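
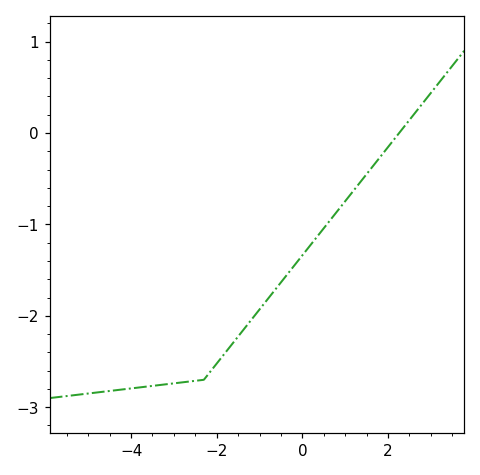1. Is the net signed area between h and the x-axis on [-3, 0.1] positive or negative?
negative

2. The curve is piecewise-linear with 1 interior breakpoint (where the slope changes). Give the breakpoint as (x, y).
(-2.3, -2.7)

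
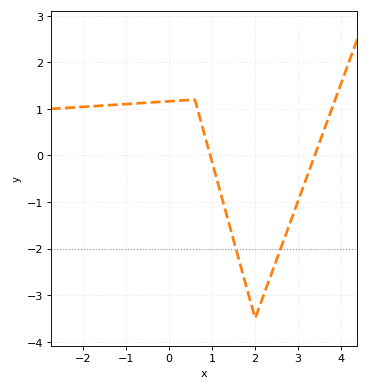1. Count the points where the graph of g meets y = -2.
2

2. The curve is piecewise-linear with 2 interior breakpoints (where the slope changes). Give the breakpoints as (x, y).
(0.6, 1.2); (2, -3.5)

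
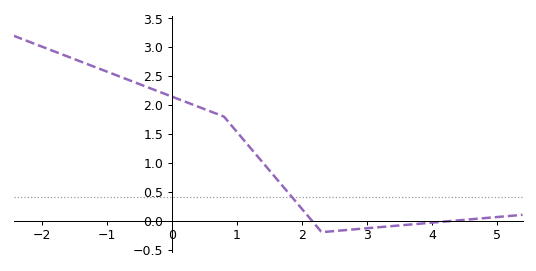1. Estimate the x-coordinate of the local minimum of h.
2.3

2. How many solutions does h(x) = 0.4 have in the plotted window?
1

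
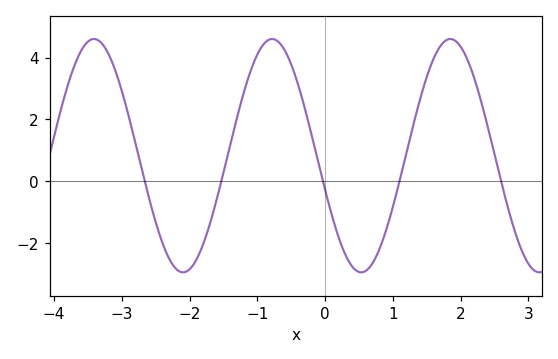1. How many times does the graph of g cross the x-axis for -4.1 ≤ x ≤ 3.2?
5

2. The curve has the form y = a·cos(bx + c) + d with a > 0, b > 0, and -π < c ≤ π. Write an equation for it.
y = 3.78cos(2.4x + 1.9) + 0.82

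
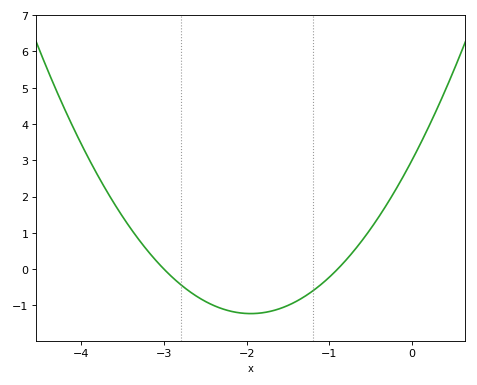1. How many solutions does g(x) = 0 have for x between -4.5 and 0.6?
2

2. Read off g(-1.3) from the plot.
-0.755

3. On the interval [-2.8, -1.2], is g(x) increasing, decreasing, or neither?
neither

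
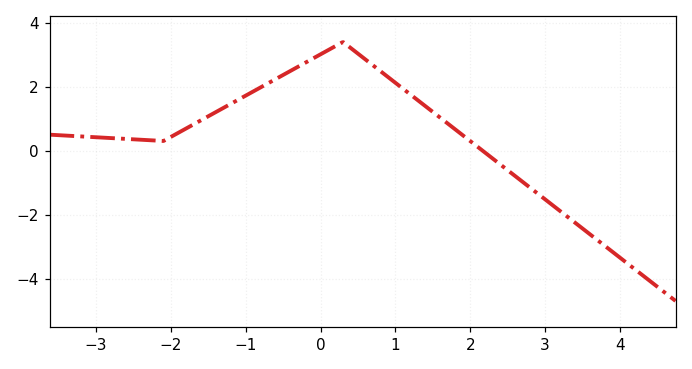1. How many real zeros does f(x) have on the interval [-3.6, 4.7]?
1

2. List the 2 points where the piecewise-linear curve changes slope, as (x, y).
(-2.1, 0.3); (0.3, 3.4)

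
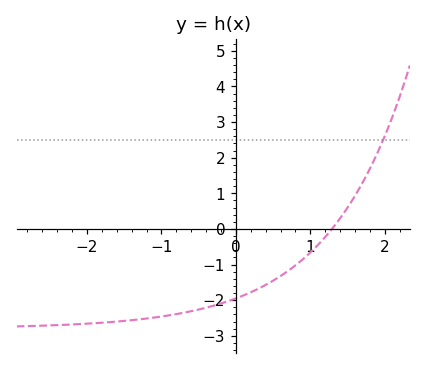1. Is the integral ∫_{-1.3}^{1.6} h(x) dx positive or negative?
negative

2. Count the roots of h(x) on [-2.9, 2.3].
1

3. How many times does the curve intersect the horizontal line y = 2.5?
1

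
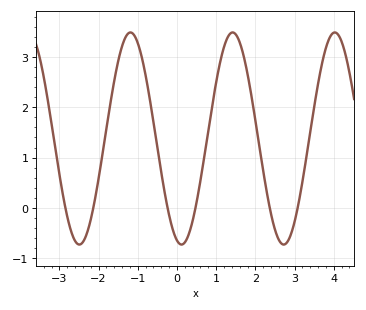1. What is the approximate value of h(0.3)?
-0.5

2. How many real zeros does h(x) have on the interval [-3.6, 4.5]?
6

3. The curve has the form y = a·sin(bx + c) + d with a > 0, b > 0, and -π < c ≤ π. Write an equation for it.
y = 2.11sin(2.4x - 1.9) + 1.38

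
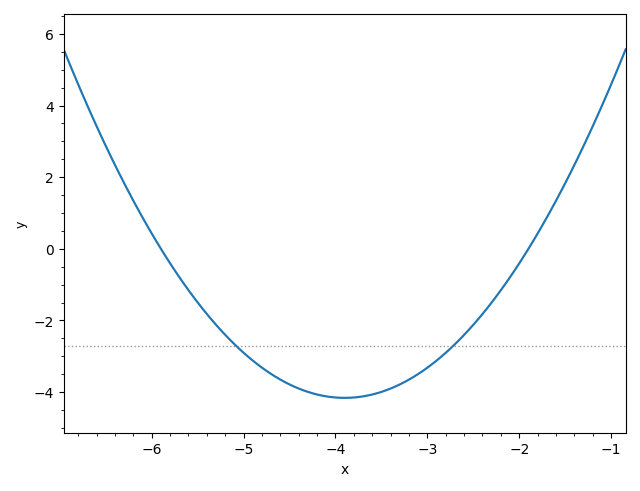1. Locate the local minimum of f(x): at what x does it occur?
-3.9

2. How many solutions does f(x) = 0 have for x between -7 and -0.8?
2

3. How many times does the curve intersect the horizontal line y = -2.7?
2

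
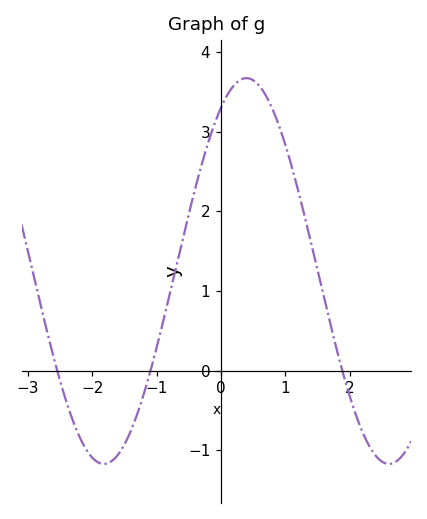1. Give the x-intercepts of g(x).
-2.5, -1.1, 1.9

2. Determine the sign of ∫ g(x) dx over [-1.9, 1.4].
positive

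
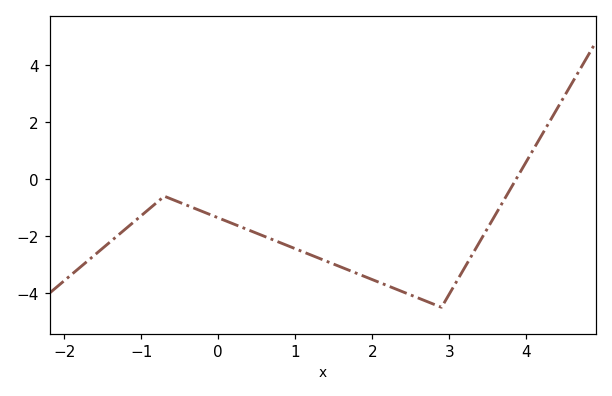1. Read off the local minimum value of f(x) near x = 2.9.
-4.4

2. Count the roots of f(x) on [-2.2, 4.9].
1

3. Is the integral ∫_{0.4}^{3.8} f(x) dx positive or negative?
negative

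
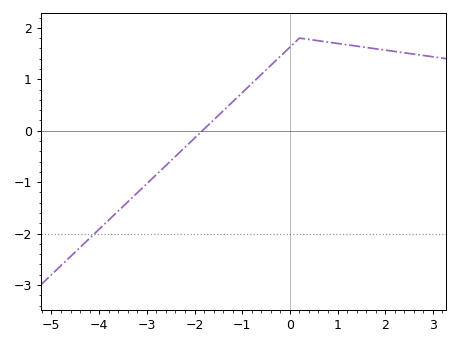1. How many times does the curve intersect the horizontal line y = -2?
1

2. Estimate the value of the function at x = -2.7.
-0.8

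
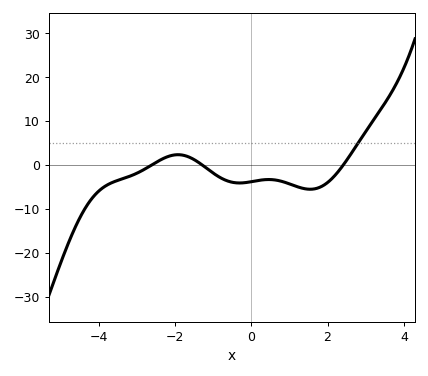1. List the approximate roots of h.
-2.6, -1.2, 2.4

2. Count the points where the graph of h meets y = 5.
1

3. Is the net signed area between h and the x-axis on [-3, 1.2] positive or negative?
negative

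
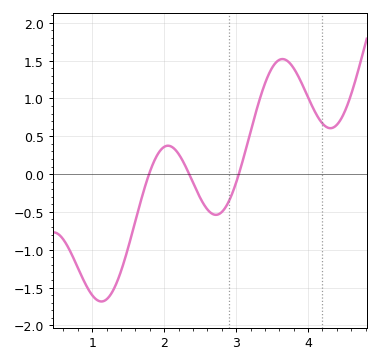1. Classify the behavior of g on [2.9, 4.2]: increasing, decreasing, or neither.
neither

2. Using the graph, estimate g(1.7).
-0.25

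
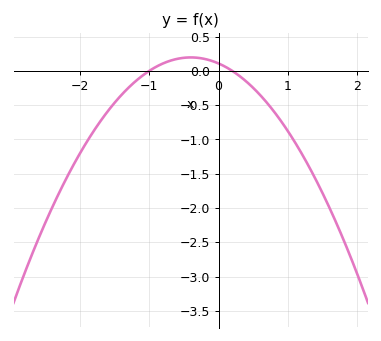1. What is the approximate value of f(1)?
-0.88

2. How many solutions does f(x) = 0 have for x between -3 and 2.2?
2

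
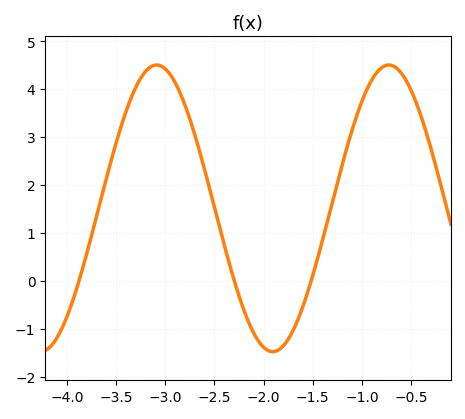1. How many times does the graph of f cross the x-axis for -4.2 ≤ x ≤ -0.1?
3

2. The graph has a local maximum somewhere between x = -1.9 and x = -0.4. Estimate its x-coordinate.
-0.7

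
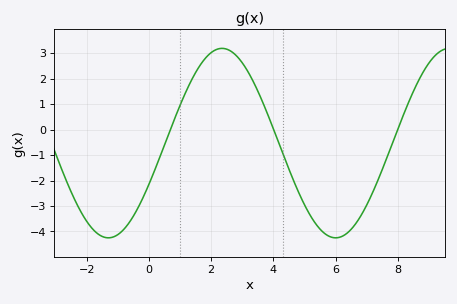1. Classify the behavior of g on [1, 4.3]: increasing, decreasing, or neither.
neither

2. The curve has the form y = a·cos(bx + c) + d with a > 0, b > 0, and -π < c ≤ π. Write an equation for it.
y = 3.72cos(0.86x - 2.02) - 0.53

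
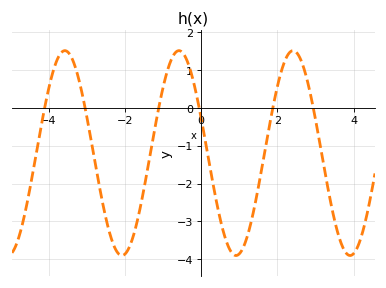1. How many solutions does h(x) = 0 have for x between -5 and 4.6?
6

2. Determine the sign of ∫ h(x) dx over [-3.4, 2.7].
negative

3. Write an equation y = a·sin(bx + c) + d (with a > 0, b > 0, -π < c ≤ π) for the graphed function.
y = 2.71sin(2.1x + 2.8) - 1.19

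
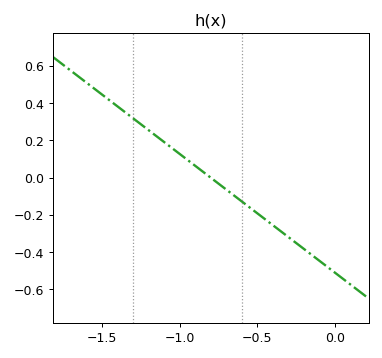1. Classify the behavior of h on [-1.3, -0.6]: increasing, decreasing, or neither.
decreasing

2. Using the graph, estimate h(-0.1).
-0.44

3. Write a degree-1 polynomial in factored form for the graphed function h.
y = -0.64(x + 0.8)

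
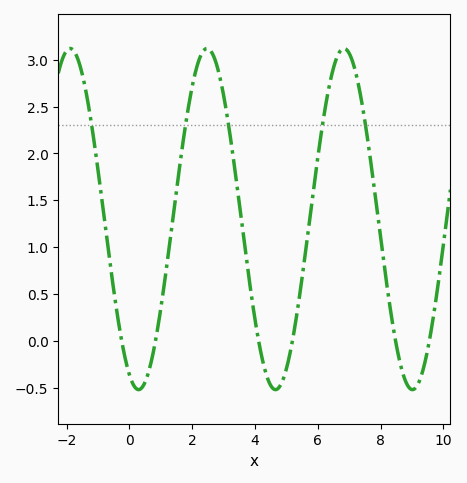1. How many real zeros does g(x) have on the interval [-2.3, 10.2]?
6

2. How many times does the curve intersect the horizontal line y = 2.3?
5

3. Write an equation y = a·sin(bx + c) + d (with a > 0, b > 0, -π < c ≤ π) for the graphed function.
y = 1.82sin(1.4x - 2) + 1.3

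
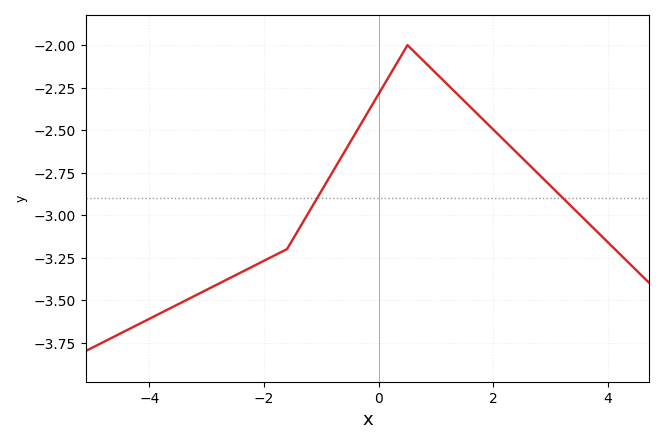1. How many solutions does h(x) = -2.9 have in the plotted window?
2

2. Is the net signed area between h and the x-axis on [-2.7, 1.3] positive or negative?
negative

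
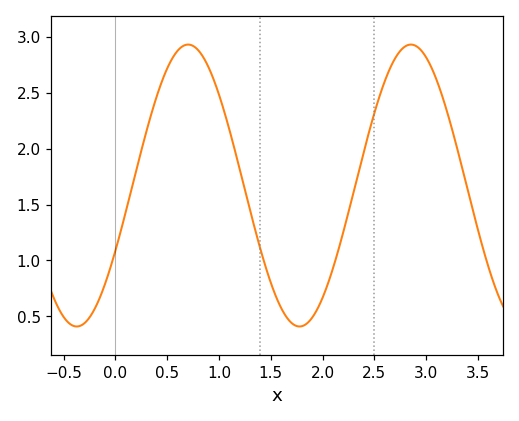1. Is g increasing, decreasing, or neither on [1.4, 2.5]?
neither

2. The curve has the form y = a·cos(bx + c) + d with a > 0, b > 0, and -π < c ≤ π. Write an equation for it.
y = 1.26cos(2.92x - 2.05) + 1.67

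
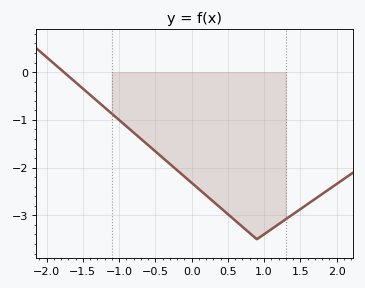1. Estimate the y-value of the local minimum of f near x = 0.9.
-3.5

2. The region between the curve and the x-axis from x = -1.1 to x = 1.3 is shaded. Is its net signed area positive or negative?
negative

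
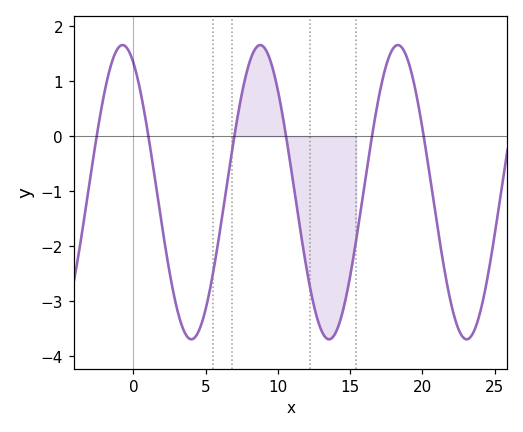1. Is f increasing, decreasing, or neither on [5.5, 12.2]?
neither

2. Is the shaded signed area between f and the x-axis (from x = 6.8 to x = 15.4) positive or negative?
negative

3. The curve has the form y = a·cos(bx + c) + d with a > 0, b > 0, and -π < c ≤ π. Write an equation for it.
y = 2.68cos(0.66x + 0.49) - 1.02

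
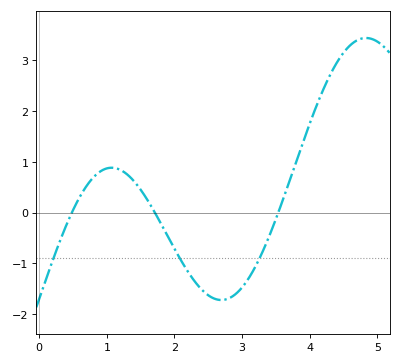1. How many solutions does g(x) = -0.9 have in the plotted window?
3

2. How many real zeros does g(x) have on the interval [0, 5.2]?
3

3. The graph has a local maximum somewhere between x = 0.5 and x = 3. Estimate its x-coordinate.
1.1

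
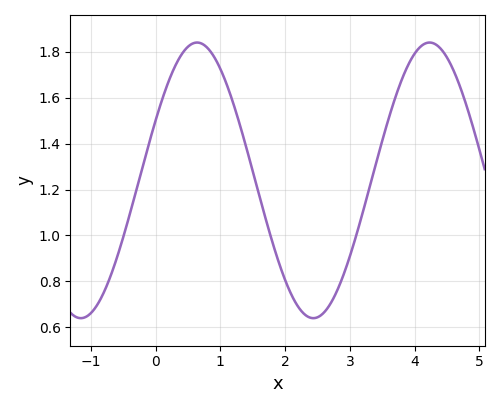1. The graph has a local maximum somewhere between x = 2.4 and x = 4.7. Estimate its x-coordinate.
4.2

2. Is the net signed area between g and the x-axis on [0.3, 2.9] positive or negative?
positive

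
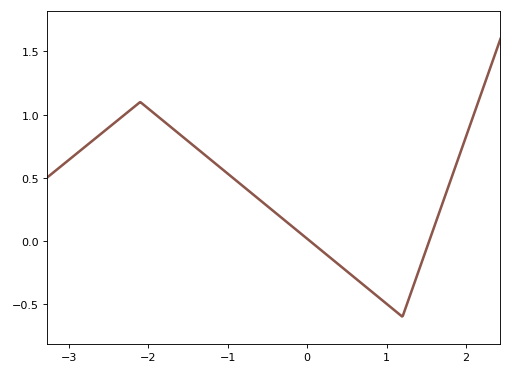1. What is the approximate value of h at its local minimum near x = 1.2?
-0.6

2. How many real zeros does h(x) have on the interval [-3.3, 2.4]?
2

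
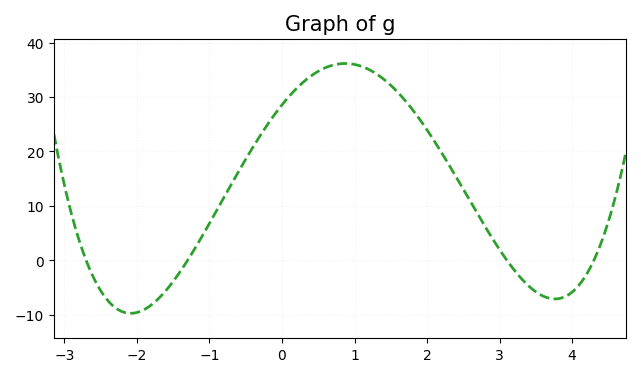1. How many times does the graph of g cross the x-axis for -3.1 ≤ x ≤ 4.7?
4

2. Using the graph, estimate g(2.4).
15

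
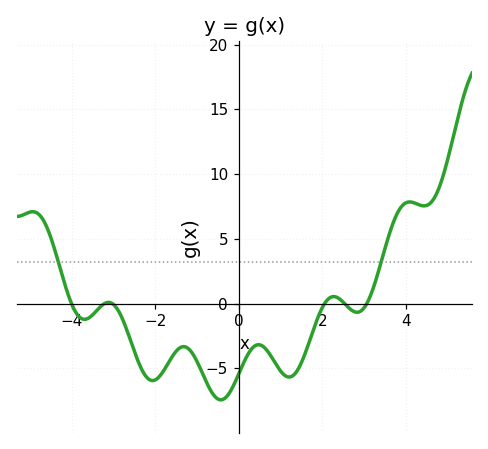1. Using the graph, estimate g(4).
7.77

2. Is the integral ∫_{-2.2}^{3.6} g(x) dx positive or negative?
negative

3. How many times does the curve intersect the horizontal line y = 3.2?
2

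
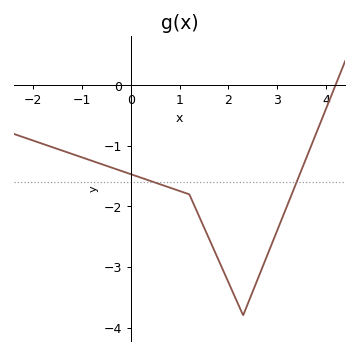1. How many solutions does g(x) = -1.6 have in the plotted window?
2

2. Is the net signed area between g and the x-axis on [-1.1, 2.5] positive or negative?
negative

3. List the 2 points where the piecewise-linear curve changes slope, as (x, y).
(1.2, -1.8); (2.3, -3.8)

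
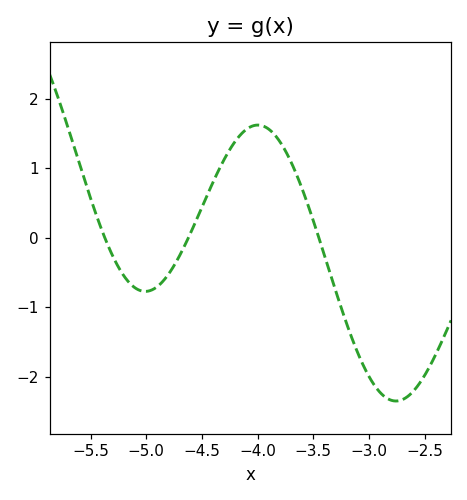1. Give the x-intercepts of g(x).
-5.35, -4.6, -3.45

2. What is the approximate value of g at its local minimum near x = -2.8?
-2.3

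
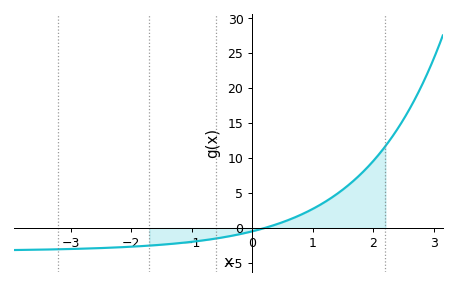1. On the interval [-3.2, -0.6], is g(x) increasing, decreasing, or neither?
increasing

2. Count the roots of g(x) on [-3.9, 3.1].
1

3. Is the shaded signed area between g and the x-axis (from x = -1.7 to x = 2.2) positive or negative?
positive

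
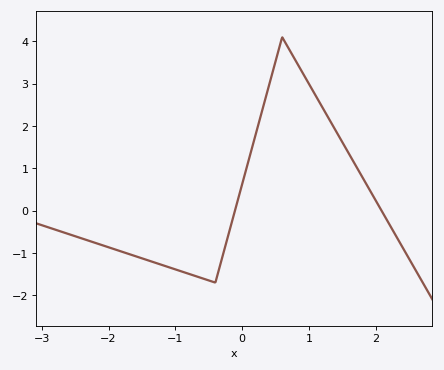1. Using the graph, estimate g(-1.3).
-1.23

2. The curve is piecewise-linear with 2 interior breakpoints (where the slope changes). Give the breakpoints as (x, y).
(-0.4, -1.7); (0.6, 4.1)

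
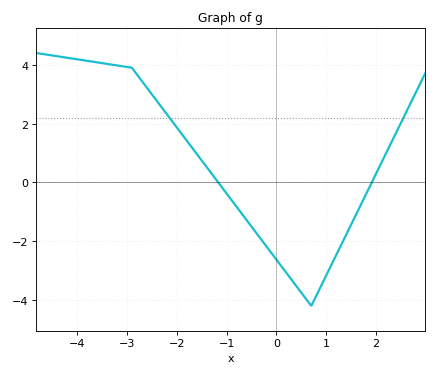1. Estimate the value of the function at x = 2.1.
0.646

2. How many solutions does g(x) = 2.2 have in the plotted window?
2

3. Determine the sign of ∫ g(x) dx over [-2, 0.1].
negative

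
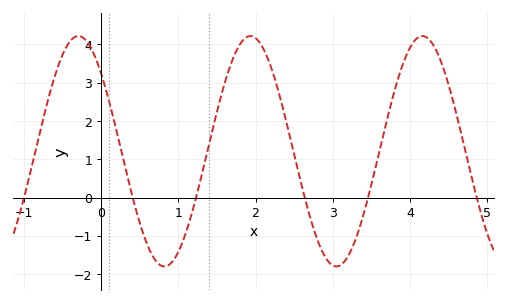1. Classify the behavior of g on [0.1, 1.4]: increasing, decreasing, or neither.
neither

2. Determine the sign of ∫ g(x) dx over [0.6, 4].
positive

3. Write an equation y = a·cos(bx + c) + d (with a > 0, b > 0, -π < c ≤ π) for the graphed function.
y = 3.01cos(2.82x + 0.832) + 1.21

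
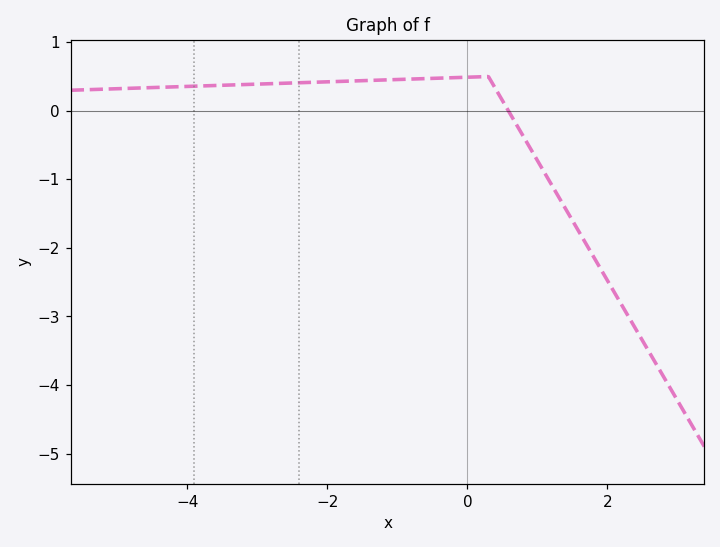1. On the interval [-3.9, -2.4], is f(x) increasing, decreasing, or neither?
increasing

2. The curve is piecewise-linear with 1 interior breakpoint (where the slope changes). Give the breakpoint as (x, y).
(0.3, 0.5)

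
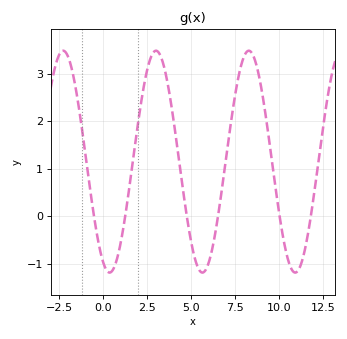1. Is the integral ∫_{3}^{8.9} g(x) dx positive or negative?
positive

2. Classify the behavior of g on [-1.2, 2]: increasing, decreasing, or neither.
neither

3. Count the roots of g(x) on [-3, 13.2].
6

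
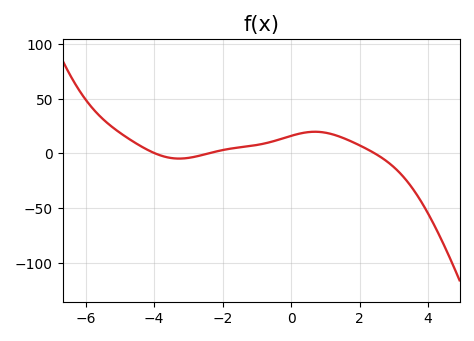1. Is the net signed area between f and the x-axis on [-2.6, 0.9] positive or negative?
positive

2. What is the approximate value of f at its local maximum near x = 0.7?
20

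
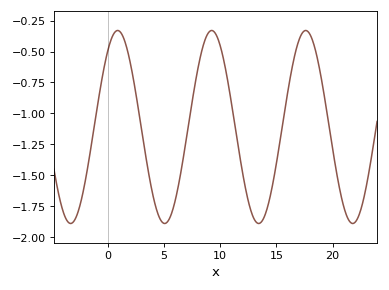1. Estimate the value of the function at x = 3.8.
-1.58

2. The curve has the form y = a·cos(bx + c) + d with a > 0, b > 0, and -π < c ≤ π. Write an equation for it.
y = 0.78cos(0.75x - 0.64) - 1.11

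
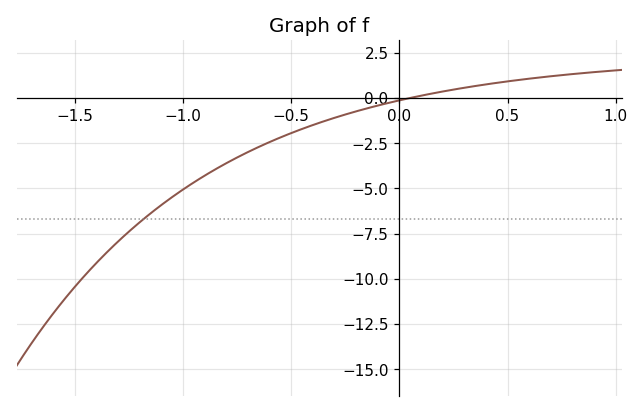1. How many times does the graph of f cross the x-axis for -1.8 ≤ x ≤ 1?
1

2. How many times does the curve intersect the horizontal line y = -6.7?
1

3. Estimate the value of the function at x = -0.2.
-0.8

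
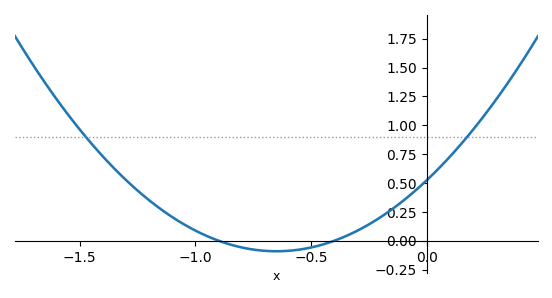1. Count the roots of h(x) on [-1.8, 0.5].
2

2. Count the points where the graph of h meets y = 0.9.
2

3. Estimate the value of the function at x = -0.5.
-0.058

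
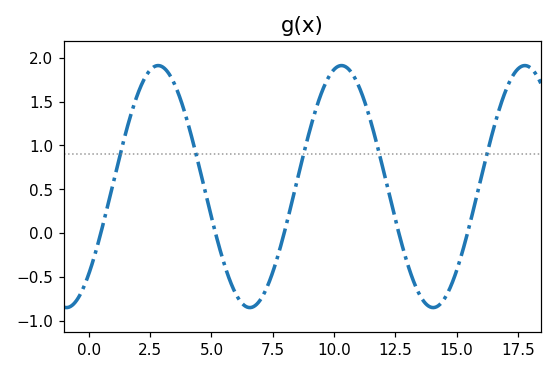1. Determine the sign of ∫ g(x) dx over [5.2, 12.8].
positive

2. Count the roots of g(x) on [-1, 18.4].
5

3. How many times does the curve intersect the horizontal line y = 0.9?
5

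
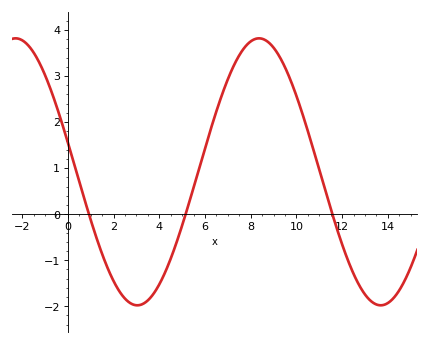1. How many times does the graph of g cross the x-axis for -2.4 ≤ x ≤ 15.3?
3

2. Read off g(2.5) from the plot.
-1.84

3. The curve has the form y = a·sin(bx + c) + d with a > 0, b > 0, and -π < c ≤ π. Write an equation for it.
y = 2.9sin(0.59x + 2.92) + 0.92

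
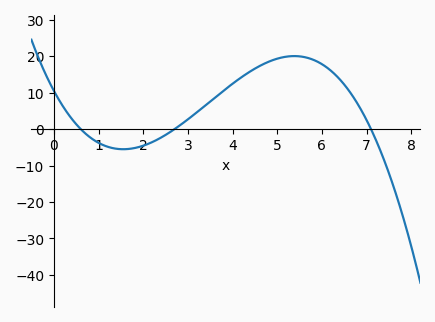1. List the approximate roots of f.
0.6, 2.7, 7.1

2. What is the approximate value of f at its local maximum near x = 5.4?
20.1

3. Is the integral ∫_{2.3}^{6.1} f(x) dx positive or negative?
positive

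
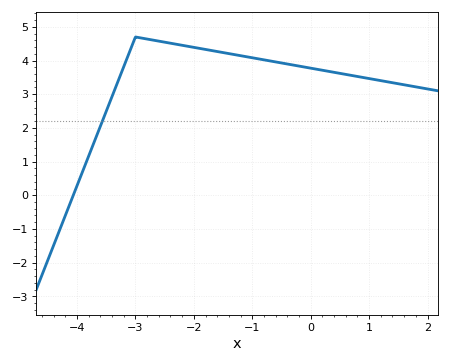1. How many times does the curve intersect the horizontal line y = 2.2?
1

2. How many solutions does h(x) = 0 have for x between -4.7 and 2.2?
1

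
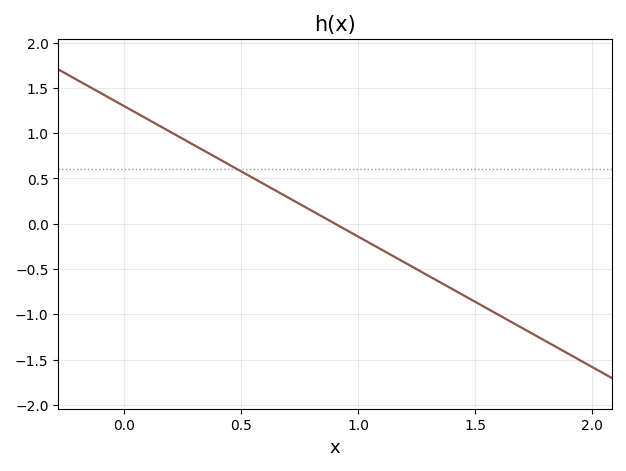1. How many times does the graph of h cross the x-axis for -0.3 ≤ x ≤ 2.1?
1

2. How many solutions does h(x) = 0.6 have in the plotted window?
1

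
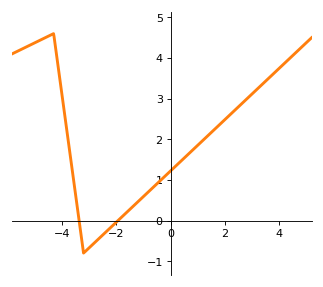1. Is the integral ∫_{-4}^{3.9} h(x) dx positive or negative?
positive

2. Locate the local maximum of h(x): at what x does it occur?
-4.3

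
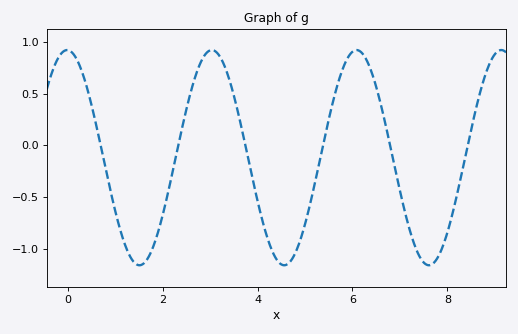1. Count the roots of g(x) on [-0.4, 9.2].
6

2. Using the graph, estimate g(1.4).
-1.13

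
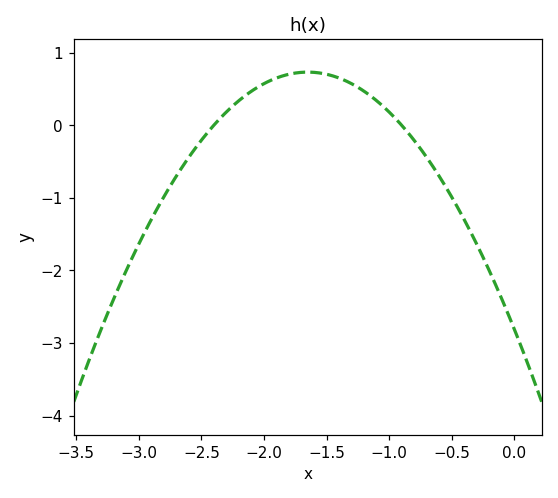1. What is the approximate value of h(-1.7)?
0.7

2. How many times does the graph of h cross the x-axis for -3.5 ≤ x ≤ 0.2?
2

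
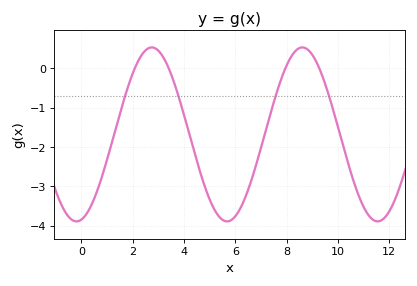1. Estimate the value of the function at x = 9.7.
-0.804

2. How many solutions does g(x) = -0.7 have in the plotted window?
4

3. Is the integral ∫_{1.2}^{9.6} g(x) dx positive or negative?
negative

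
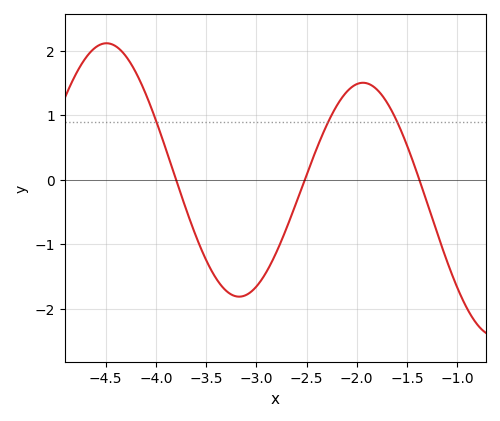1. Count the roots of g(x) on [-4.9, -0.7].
3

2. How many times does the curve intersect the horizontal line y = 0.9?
3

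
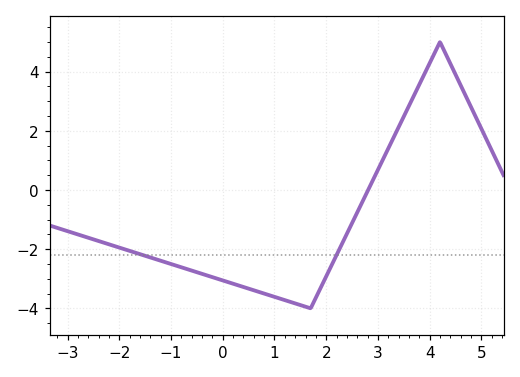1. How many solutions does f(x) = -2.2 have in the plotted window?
2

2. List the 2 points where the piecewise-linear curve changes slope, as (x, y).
(1.7, -4); (4.2, 5)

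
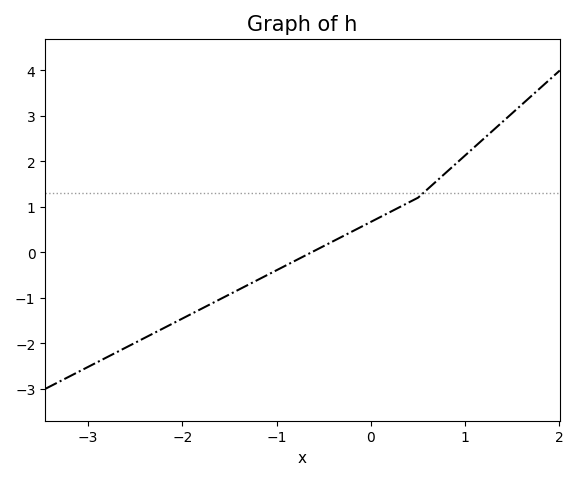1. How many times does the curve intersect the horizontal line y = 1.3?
1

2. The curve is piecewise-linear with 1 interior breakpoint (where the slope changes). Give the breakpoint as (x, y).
(0.5, 1.2)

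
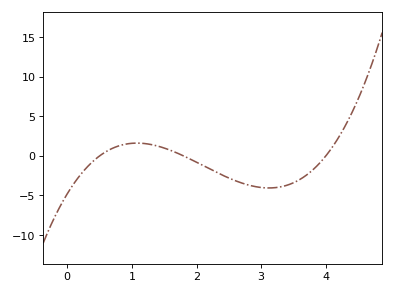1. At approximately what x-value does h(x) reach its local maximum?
1.08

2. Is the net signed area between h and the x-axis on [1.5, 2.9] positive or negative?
negative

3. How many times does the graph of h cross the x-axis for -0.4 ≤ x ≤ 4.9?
3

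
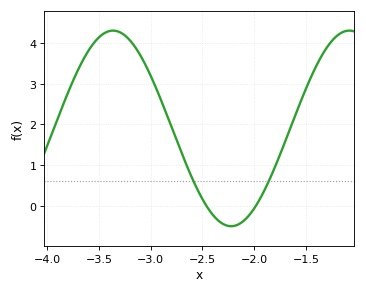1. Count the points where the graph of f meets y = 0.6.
2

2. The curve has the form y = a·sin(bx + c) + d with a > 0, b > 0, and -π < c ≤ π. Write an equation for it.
y = 2.4sin(2.8x - 1.7) + 1.9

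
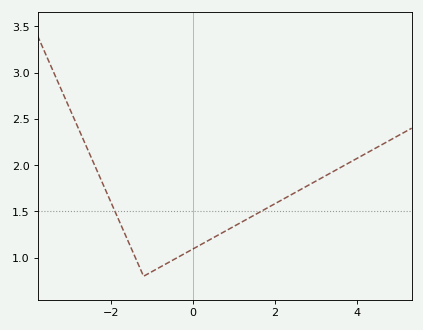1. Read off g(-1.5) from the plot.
1.1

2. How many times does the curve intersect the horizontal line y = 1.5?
2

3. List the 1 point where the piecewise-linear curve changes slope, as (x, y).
(-1.2, 0.8)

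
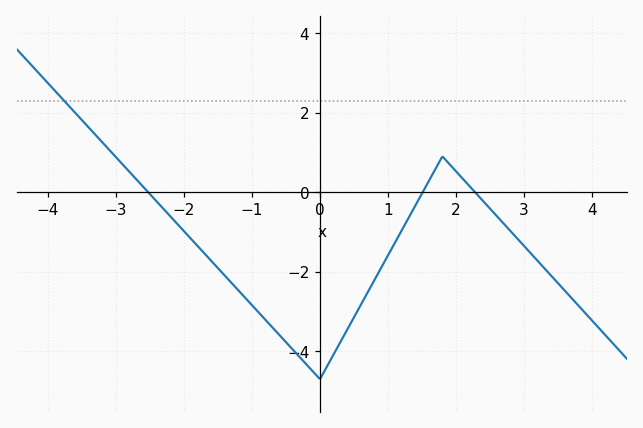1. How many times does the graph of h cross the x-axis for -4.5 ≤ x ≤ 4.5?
3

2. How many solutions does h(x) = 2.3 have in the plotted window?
1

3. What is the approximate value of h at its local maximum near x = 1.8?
0.896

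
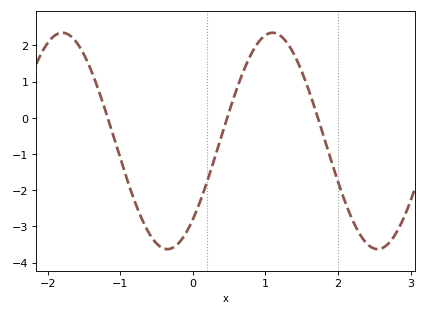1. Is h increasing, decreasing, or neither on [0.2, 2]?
neither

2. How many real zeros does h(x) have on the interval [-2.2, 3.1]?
3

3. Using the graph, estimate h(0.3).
-1.12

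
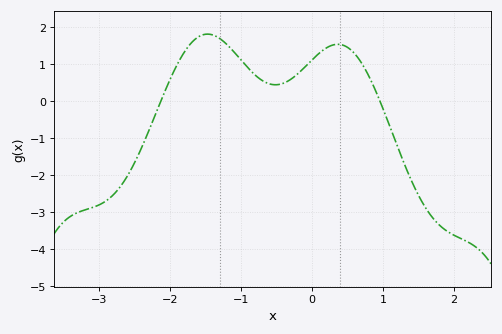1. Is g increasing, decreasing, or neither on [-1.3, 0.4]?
neither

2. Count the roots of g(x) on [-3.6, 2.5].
2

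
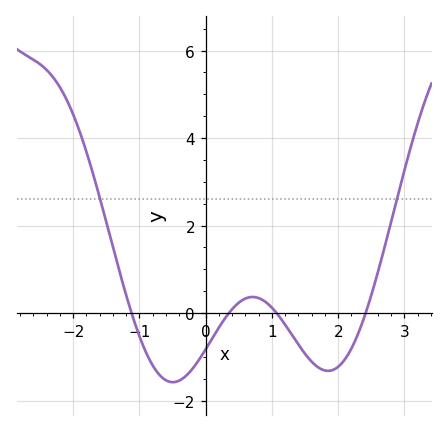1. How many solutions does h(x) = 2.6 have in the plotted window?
2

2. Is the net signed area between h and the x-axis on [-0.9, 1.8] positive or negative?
negative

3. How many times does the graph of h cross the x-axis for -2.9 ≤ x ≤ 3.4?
4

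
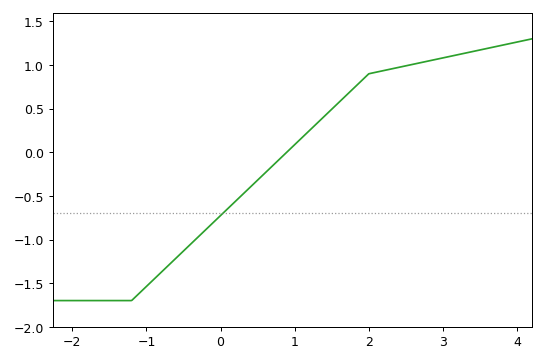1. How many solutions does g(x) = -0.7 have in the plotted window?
1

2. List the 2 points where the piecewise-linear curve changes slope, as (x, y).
(-1.2, -1.7); (2, 0.9)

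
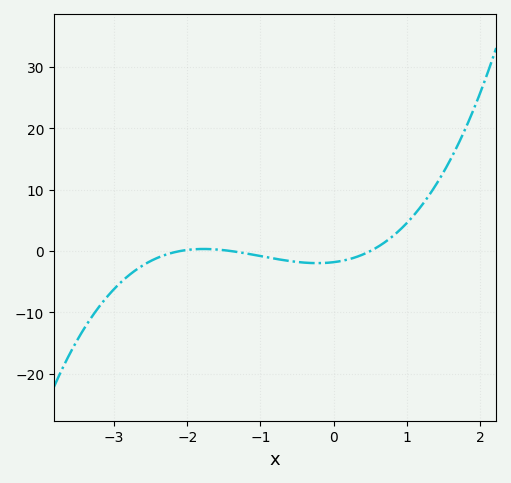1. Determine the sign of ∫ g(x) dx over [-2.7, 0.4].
negative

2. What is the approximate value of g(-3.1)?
-7.53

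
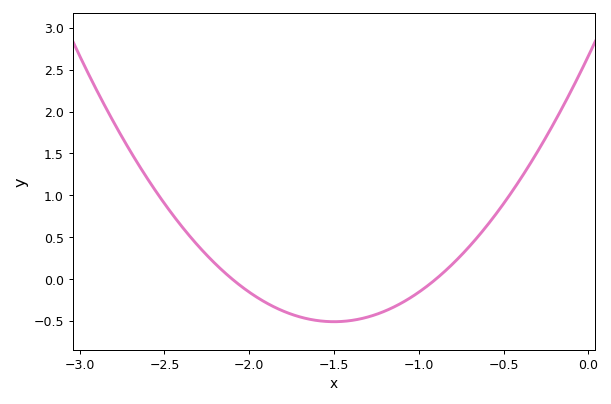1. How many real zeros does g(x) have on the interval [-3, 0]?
2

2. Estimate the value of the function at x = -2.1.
0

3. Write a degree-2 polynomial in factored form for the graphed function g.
y = 1.41(x + 2.1)(x + 0.9)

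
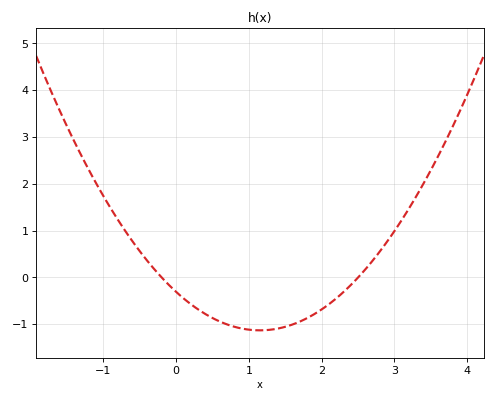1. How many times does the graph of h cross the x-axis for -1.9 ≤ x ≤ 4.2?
2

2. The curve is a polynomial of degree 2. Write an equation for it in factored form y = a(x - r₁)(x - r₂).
y = 0.62(x + 0.2)(x - 2.5)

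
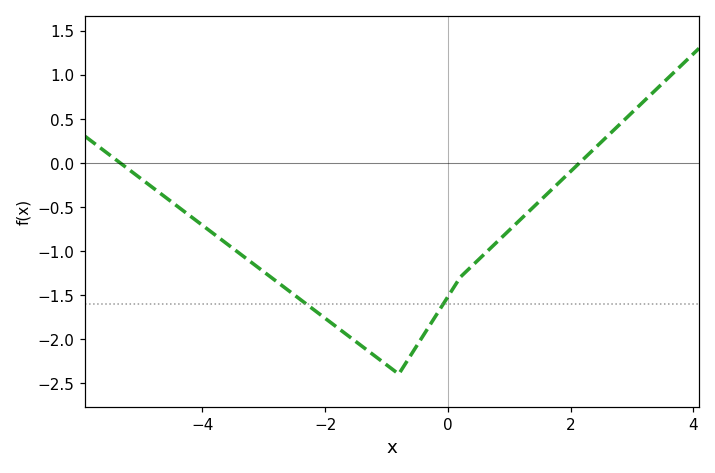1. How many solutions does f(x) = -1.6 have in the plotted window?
2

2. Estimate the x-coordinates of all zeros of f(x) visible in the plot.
-5.4, 2.2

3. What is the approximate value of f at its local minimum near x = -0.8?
-2.4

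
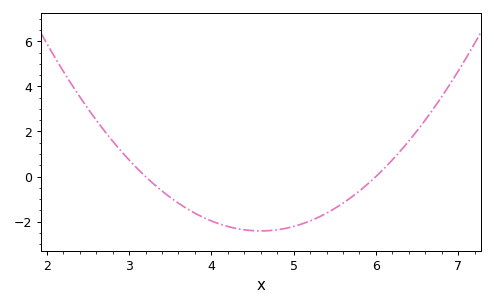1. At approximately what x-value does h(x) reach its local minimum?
4.6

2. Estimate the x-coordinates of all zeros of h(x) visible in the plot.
3.2, 6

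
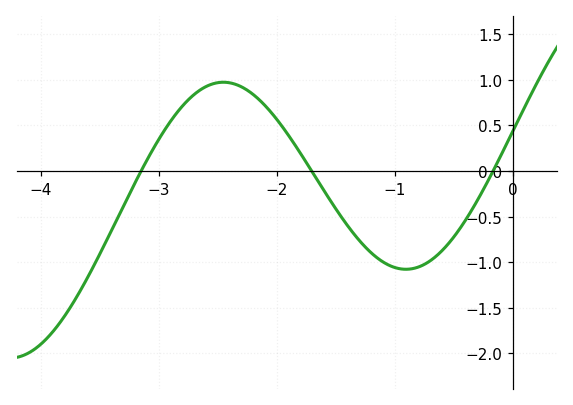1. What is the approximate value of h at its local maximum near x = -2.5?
0.974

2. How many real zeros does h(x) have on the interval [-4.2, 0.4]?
3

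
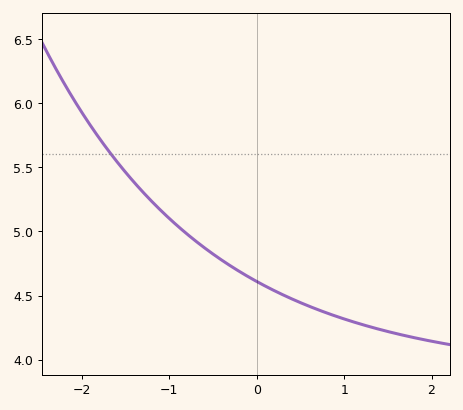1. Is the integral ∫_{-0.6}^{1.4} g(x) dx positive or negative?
positive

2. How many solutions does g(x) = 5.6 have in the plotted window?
1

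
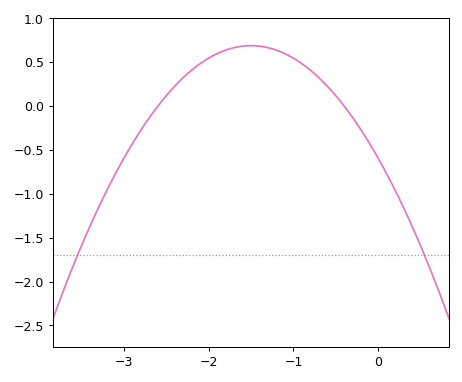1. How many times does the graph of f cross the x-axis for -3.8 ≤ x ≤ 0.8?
2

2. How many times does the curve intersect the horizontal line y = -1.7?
2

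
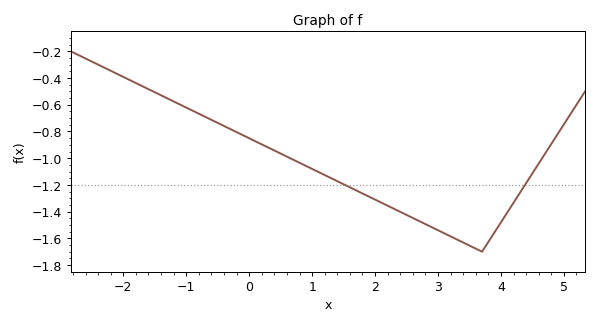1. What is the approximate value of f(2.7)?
-1.47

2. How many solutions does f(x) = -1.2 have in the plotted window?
2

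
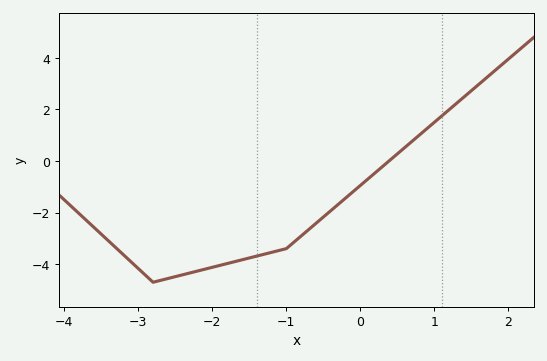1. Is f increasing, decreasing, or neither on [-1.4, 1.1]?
increasing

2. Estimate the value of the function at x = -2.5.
-4.48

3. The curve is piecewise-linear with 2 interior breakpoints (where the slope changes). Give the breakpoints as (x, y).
(-2.8, -4.7); (-1, -3.4)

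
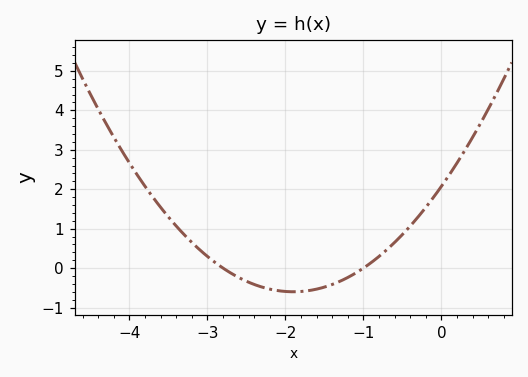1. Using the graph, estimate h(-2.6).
-0.237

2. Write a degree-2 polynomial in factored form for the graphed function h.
y = 0.74(x + 2.8)(x + 1)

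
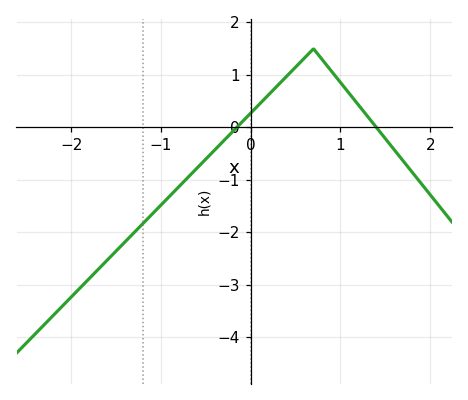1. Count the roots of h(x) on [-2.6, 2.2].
2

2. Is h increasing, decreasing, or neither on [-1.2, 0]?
increasing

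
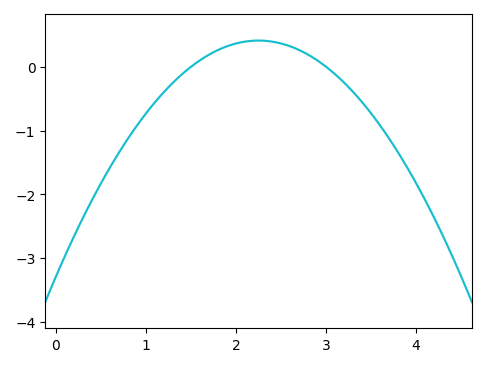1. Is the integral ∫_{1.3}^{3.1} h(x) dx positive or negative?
positive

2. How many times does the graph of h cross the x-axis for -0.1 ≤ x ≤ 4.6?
2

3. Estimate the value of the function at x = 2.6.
0.321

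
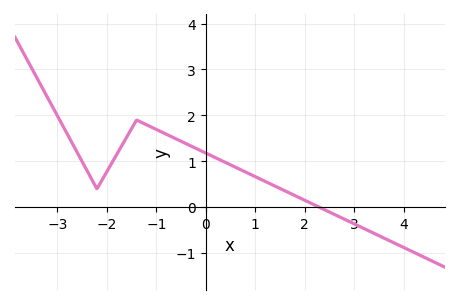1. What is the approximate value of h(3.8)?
-0.8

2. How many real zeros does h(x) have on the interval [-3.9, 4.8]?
1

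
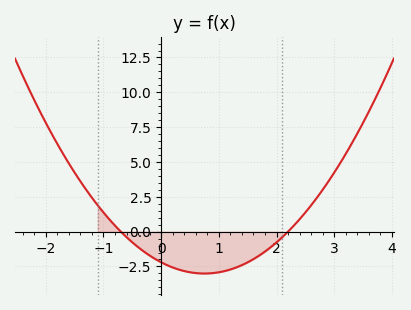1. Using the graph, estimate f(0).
-2.2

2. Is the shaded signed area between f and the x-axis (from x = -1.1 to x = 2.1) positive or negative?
negative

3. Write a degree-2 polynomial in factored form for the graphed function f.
y = 1.43(x + 0.7)(x - 2.2)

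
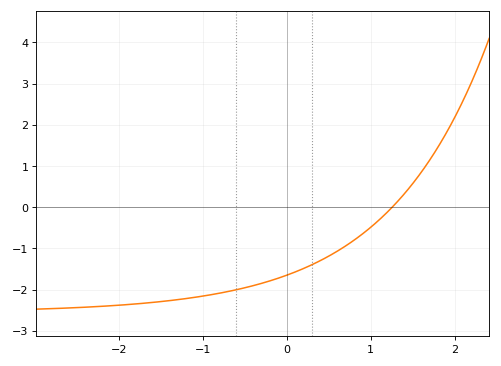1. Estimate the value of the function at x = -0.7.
-2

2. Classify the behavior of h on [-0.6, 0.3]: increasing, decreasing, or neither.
increasing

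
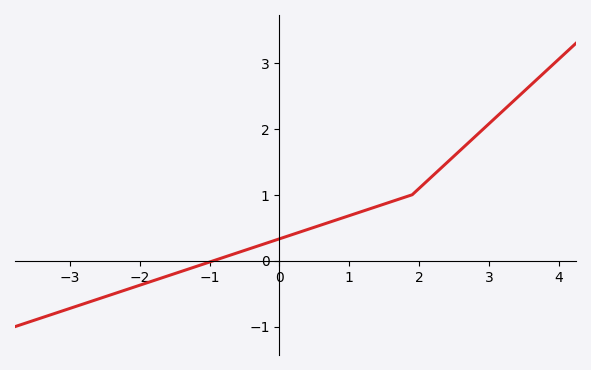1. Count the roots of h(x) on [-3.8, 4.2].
1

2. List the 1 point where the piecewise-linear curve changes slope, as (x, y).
(1.9, 1)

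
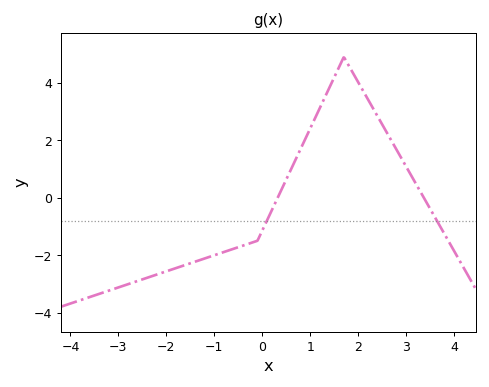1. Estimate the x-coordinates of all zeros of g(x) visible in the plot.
0.322, 3.37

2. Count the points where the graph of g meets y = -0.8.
2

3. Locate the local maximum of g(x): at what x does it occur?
1.7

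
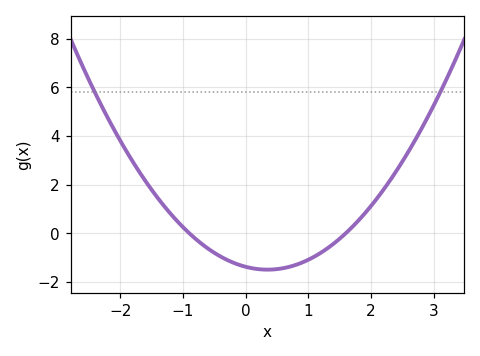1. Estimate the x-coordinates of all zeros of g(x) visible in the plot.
-0.9, 1.6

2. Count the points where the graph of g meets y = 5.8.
2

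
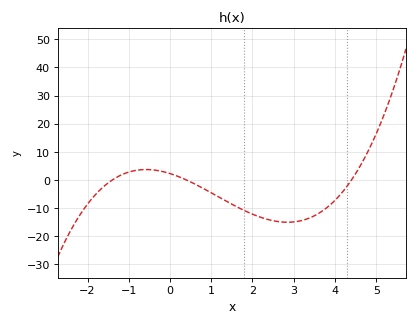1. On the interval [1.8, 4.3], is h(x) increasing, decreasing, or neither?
neither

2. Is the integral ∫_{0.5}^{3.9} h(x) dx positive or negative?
negative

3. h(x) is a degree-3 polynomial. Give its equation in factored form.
y = 0.93(x + 1.4)(x - 0.4)(x - 4.4)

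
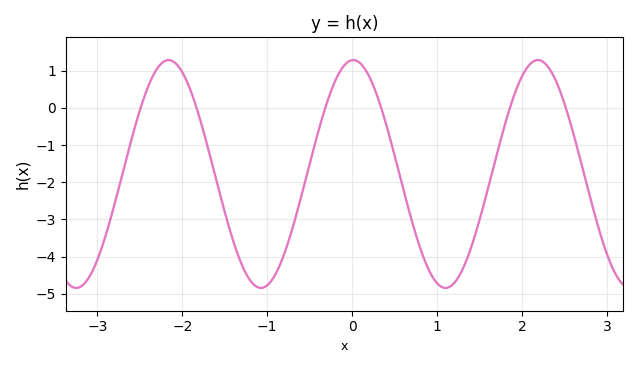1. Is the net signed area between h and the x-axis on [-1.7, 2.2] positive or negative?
negative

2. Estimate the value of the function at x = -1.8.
-0.2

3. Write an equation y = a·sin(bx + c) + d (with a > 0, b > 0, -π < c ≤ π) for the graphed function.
y = 3.06sin(2.9x + 1.5) - 1.78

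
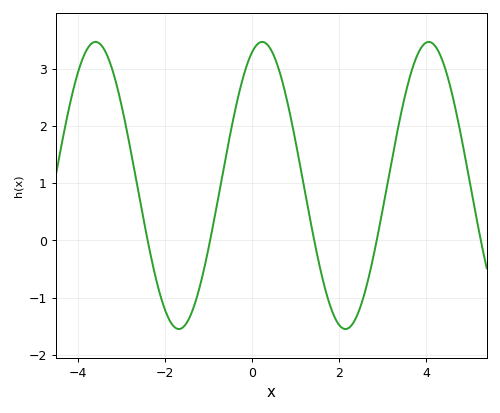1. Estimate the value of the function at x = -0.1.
3.12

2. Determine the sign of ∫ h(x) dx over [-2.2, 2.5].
positive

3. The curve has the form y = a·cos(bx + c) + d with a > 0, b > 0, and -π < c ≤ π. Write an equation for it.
y = 2.51cos(1.64x - 0.372) + 0.96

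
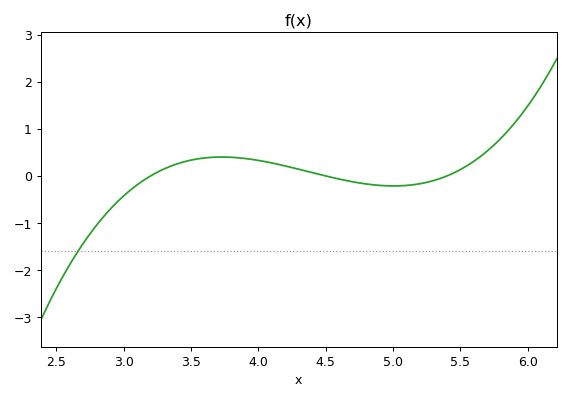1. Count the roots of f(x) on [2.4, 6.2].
3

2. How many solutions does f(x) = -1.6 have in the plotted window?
1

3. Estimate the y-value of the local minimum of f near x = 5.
-0.2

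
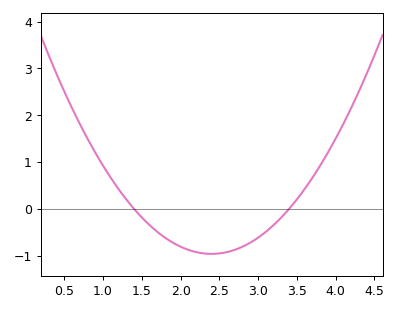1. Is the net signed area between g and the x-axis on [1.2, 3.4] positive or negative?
negative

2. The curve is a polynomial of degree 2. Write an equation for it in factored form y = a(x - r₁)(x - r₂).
y = 0.96(x - 1.4)(x - 3.4)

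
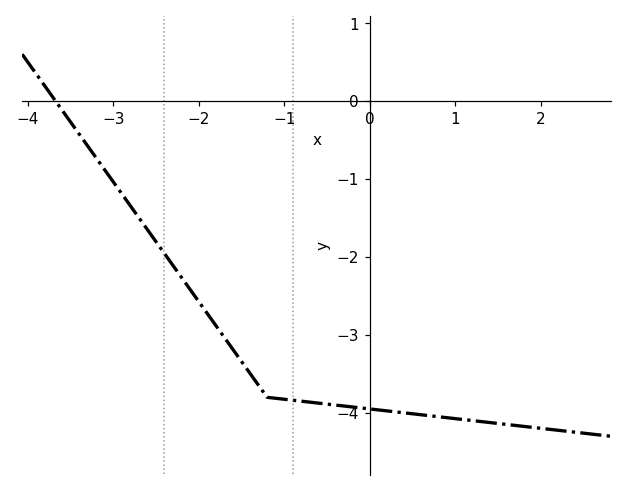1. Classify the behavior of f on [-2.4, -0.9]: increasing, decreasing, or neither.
decreasing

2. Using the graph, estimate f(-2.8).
-1.3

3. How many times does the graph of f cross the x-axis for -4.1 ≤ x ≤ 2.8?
1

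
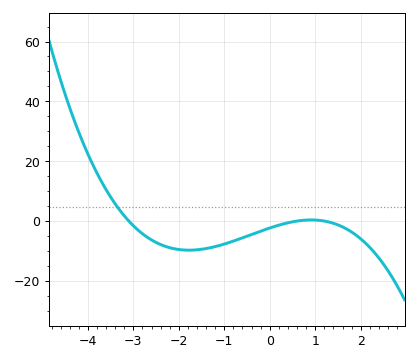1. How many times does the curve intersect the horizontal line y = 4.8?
1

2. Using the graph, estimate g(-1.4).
-10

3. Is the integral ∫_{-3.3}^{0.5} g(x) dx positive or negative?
negative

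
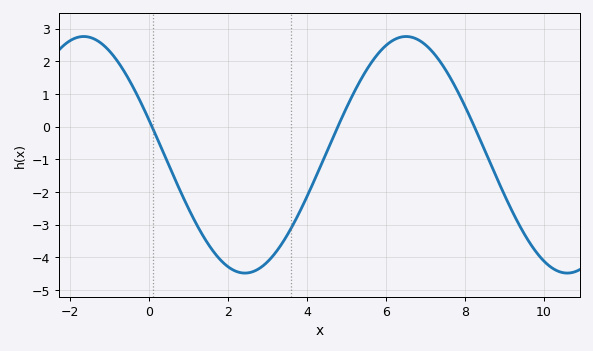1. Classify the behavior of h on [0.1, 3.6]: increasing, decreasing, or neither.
neither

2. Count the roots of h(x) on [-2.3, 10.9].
3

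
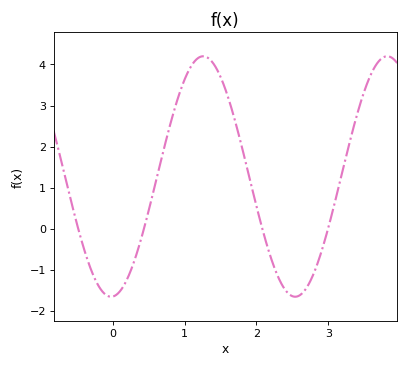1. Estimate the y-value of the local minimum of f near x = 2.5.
-1.7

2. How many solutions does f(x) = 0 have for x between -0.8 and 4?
4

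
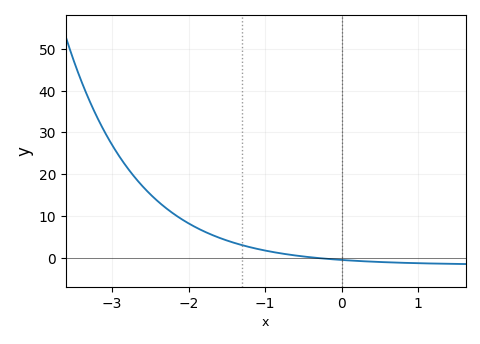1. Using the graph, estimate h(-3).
27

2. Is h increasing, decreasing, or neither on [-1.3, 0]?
decreasing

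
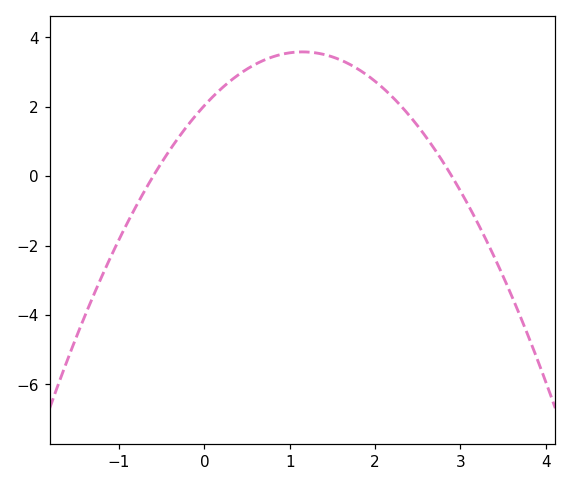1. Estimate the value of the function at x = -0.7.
-0.4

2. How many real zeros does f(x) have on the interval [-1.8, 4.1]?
2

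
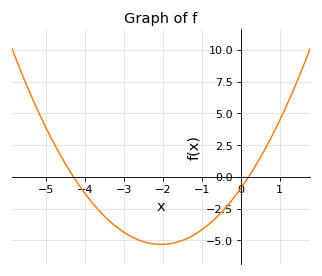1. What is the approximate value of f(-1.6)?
-5.2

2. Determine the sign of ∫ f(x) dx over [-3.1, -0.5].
negative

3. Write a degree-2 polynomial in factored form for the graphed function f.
y = 1.05(x + 4.3)(x - 0.2)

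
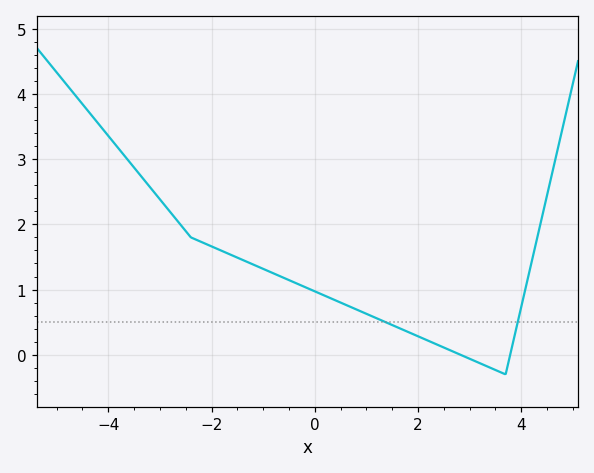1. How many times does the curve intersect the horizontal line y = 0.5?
2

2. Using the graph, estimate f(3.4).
-0.197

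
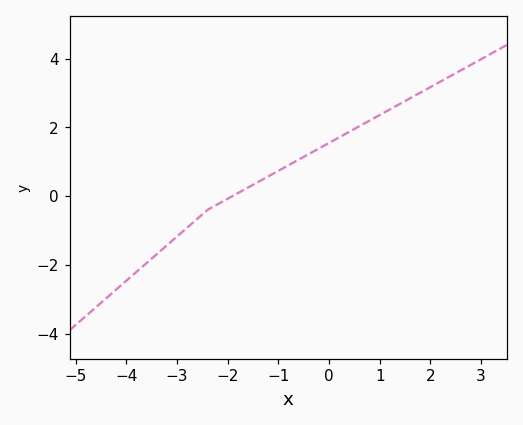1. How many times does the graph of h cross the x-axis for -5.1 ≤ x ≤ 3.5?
1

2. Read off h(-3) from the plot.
-1.17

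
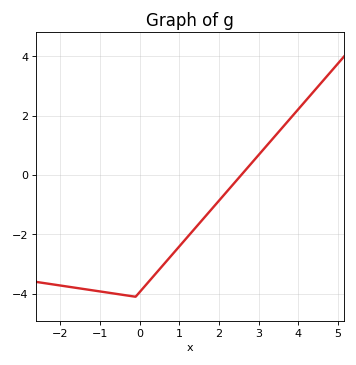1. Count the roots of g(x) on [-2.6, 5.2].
1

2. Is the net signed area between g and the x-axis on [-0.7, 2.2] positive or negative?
negative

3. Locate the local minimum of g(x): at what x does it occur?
-0.101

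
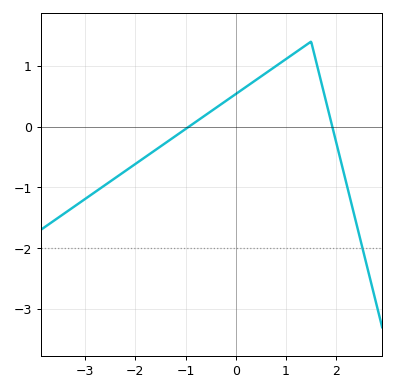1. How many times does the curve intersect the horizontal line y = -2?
1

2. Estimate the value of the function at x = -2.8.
-1.1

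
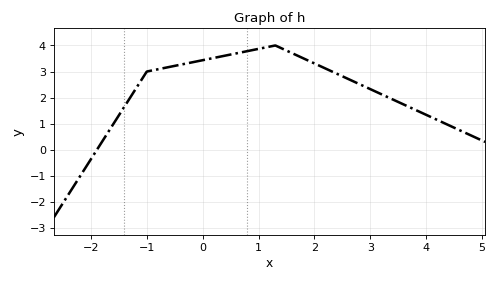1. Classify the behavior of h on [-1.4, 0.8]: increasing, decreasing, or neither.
increasing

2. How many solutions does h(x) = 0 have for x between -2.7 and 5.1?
1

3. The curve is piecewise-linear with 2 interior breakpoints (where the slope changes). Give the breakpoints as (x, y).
(-1, 3); (1.3, 4)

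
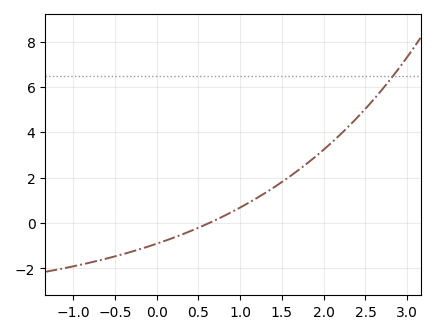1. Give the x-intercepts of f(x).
0.626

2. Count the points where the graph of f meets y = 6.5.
1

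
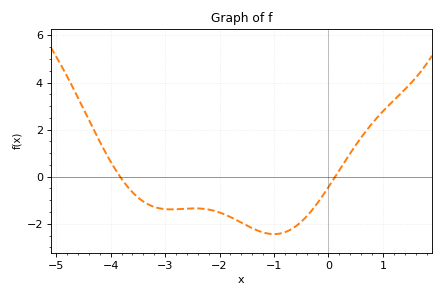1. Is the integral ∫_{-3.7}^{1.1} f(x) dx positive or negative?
negative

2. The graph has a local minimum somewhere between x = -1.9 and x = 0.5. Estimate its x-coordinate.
-1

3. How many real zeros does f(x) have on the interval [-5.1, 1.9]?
2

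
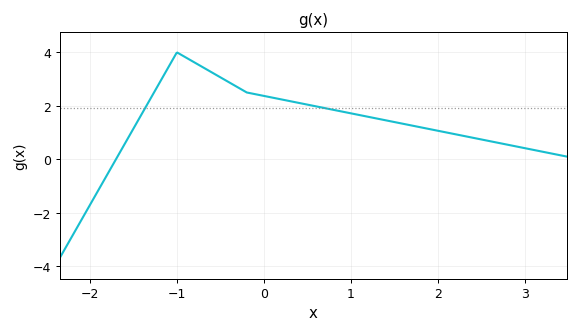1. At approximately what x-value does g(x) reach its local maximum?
-1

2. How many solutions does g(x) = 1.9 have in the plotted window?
2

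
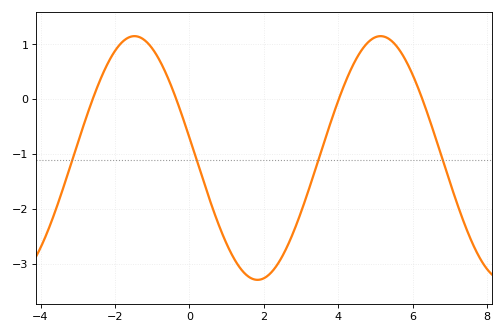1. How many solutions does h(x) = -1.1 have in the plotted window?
4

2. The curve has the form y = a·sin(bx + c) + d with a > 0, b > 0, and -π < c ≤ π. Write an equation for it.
y = 2.22sin(0.95x + 3) - 1.07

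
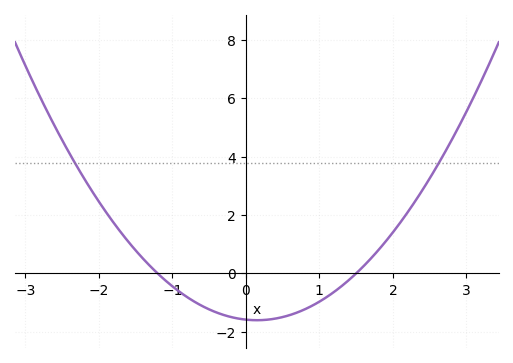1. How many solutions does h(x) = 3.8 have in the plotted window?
2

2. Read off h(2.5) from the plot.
3.26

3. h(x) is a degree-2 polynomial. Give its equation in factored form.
y = 0.88(x + 1.2)(x - 1.5)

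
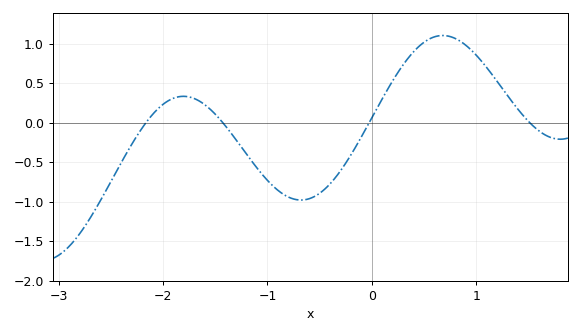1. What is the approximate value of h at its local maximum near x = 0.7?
1.1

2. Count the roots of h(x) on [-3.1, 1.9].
4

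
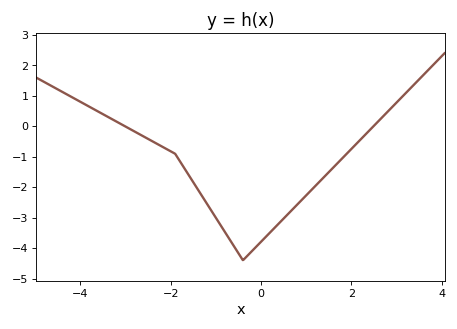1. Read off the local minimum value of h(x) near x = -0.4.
-4.4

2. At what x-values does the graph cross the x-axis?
-3.01, 2.49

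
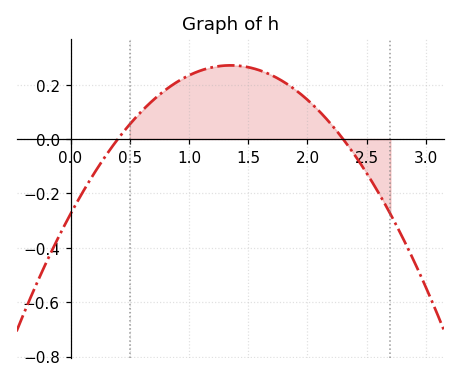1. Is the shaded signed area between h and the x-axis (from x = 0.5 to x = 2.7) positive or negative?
positive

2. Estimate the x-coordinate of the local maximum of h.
1.35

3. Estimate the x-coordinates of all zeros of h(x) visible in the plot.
0.4, 2.3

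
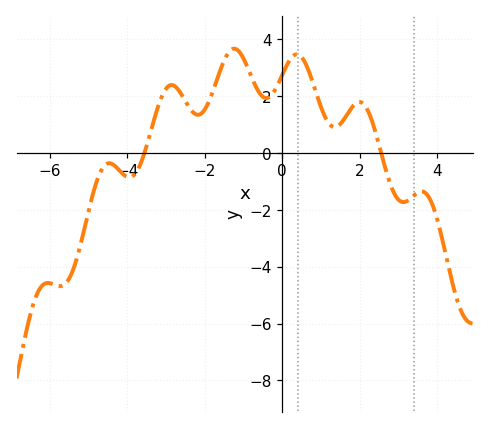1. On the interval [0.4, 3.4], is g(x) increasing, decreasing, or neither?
neither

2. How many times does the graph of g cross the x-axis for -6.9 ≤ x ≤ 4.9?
2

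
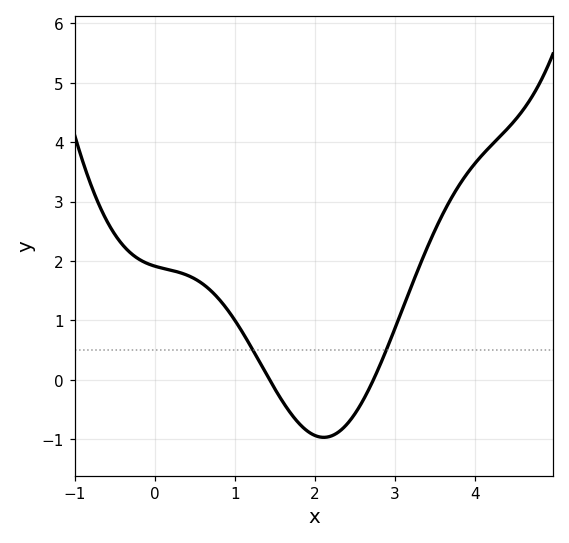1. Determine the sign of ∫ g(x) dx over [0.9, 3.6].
positive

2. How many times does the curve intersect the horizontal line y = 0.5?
2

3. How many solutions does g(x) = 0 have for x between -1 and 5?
2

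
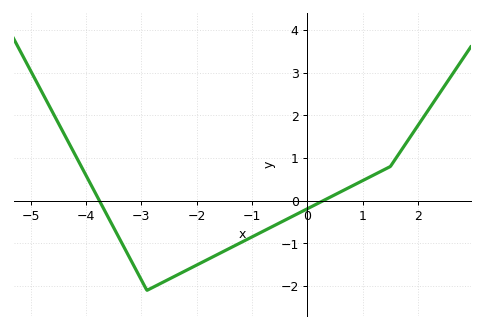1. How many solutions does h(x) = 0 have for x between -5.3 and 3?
2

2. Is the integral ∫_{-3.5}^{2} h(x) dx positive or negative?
negative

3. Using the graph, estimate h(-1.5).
-1.2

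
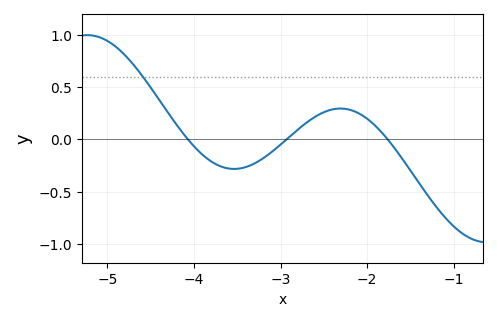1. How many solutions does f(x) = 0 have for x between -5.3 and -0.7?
3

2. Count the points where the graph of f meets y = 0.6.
1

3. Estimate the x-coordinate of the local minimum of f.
-3.5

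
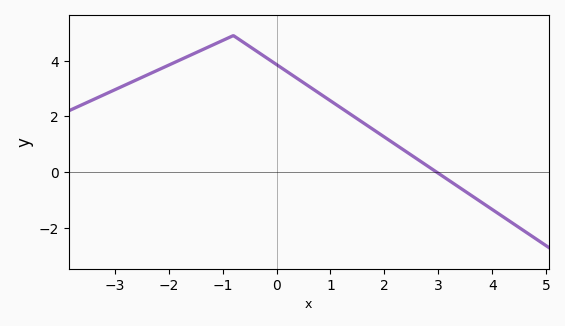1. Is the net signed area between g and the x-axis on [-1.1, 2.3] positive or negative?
positive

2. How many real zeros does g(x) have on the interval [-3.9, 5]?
1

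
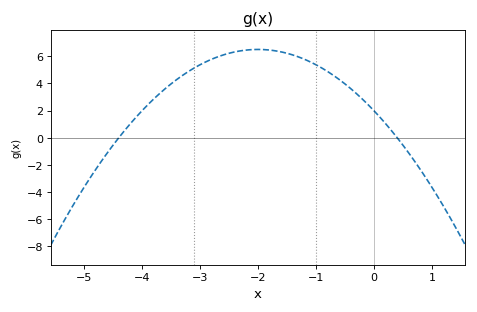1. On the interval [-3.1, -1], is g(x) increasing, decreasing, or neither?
neither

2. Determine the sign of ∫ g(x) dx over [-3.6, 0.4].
positive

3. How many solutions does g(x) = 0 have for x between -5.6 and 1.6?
2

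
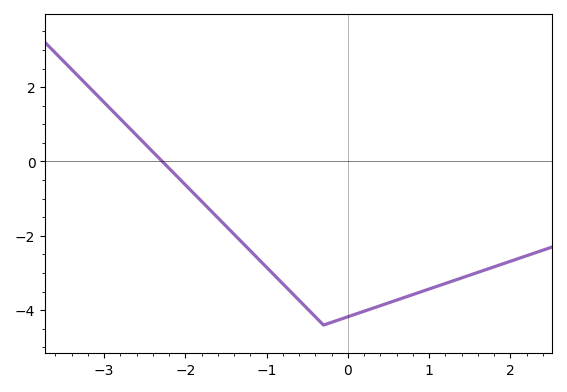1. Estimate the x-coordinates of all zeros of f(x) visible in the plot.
-2.3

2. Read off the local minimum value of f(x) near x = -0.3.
-4.4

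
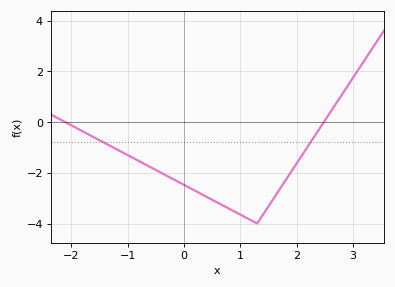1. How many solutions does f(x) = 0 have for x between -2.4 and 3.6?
2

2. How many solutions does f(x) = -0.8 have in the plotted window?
2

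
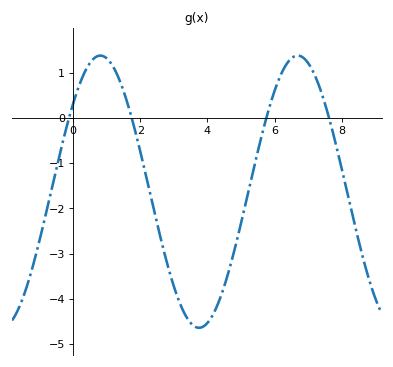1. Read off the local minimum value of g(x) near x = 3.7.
-4.6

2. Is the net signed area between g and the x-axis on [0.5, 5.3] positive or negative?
negative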